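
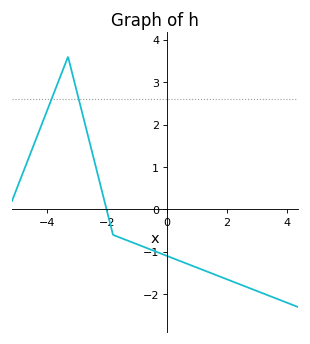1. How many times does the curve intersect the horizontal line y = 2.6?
2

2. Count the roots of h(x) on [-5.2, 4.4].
1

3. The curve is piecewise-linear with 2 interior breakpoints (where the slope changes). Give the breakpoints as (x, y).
(-3.3, 3.6); (-1.8, -0.6)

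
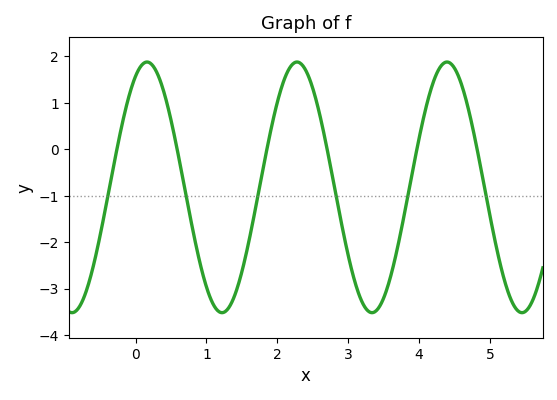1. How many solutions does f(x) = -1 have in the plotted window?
6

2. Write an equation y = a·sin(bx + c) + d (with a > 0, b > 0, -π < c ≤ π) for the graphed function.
y = 2.7sin(3x + 1.1) - 0.82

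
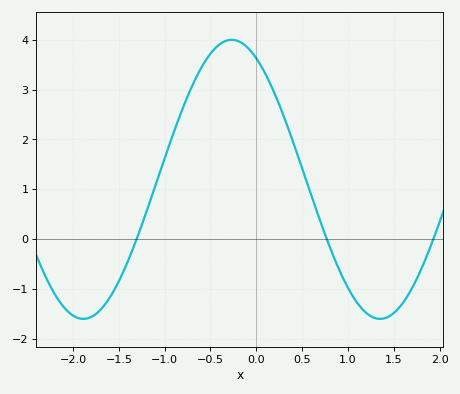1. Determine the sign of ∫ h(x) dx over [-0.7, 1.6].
positive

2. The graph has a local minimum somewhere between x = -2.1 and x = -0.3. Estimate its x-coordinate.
-1.89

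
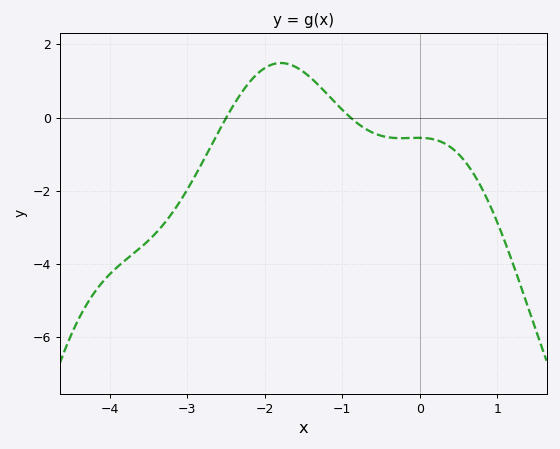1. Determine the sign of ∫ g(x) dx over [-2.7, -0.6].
positive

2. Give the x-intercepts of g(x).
-2.5, -0.9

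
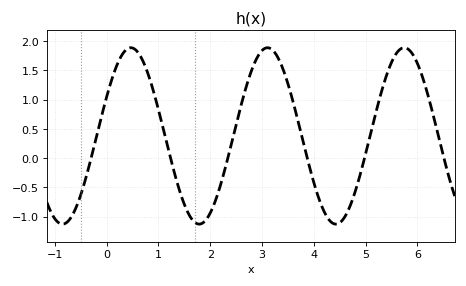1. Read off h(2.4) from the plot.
0.2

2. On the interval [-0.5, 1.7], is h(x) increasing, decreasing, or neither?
neither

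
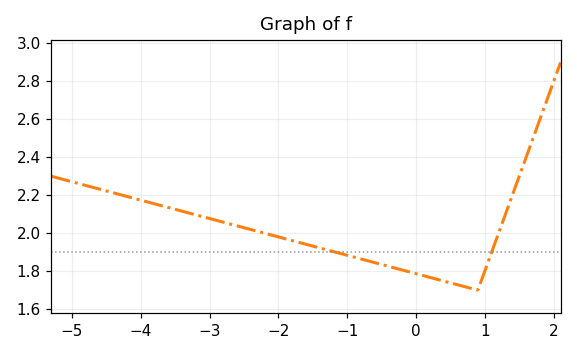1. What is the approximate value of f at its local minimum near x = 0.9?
1.7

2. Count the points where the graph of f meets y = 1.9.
2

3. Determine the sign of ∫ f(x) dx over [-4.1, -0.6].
positive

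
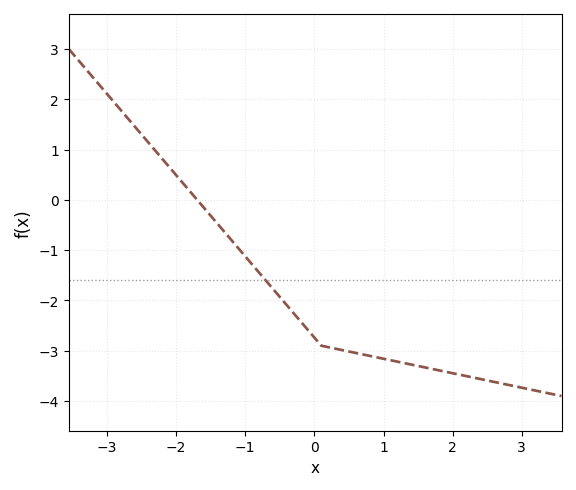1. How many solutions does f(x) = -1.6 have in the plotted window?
1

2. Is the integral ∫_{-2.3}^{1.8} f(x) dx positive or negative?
negative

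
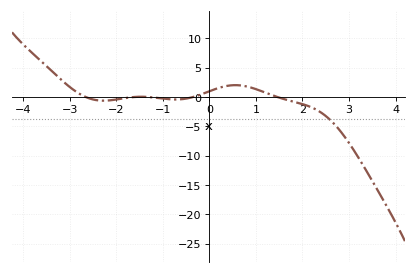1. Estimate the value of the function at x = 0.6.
2.01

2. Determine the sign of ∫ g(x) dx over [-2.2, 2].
positive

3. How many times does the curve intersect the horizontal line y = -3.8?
1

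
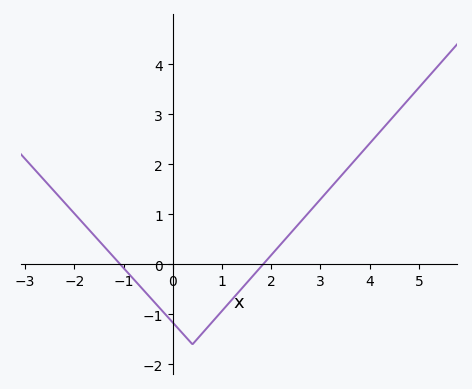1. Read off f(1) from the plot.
-0.9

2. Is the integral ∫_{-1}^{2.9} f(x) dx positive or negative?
negative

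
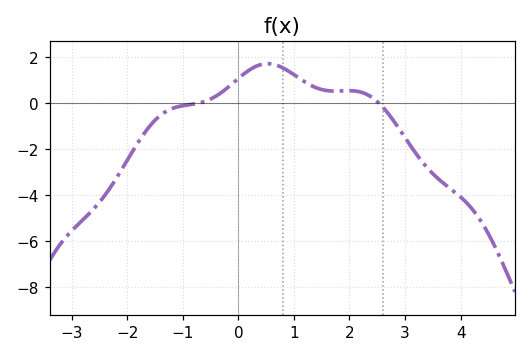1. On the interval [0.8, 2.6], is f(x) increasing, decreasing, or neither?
neither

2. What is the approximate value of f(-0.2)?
0.645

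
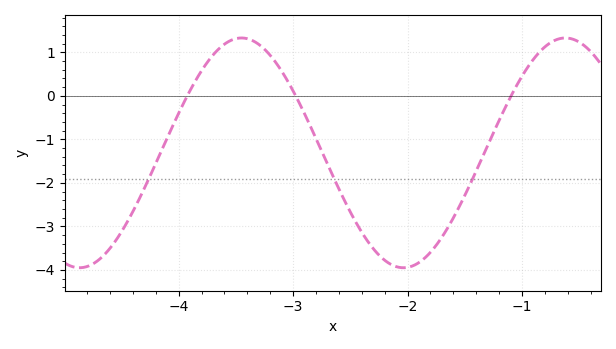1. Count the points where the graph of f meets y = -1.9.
3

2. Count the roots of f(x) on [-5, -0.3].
3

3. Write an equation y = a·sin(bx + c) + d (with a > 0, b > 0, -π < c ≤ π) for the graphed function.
y = 2.64sin(2.2x + 3) - 1.31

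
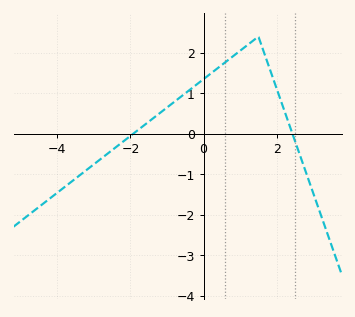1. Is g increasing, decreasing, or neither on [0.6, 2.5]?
neither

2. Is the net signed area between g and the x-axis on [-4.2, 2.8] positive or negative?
positive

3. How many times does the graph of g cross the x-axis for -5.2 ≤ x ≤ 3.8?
2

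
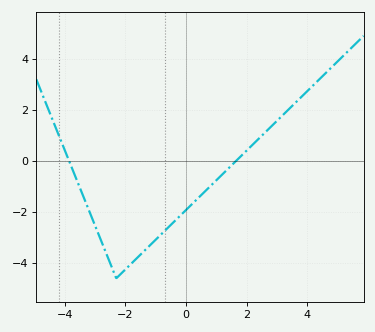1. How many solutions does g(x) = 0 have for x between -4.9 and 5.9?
2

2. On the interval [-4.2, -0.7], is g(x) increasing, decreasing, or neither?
neither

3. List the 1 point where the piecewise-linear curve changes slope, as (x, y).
(-2.3, -4.6)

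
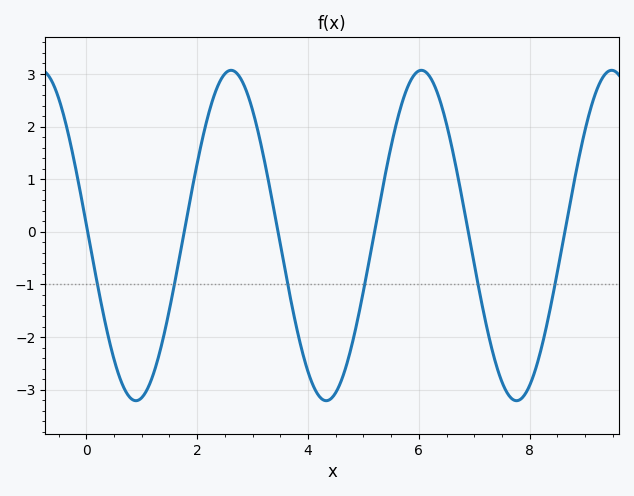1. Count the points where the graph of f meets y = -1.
6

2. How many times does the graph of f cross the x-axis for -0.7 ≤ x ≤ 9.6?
6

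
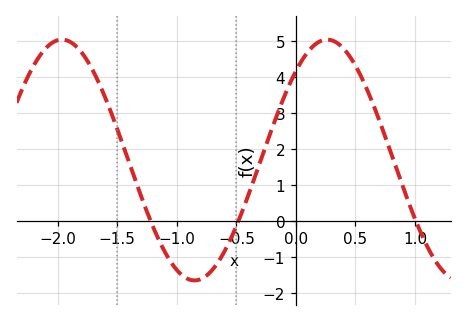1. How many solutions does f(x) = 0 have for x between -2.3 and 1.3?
3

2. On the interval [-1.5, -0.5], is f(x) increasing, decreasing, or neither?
neither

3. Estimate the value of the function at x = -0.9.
-1.63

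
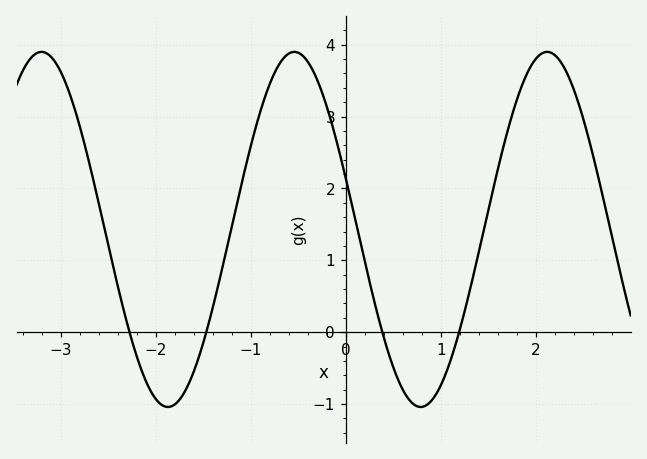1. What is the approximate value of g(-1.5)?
-0.142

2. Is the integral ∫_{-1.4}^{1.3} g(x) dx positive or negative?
positive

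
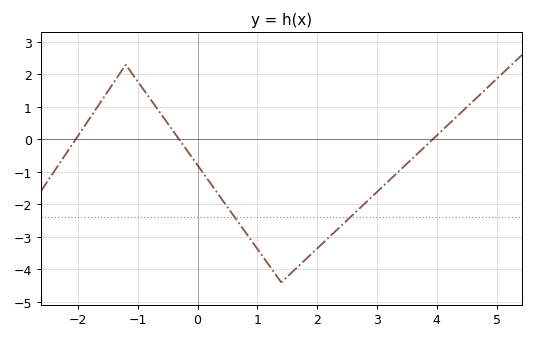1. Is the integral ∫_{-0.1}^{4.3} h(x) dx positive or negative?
negative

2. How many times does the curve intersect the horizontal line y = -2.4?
2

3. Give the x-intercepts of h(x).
-2.04, -0.307, 3.93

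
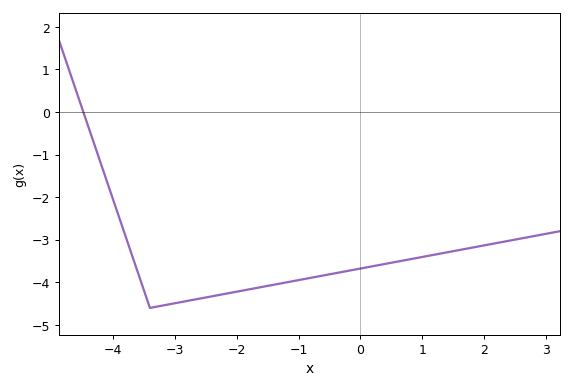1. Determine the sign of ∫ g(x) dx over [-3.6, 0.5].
negative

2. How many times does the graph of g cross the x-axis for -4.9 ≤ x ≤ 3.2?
1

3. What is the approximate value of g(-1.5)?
-4.08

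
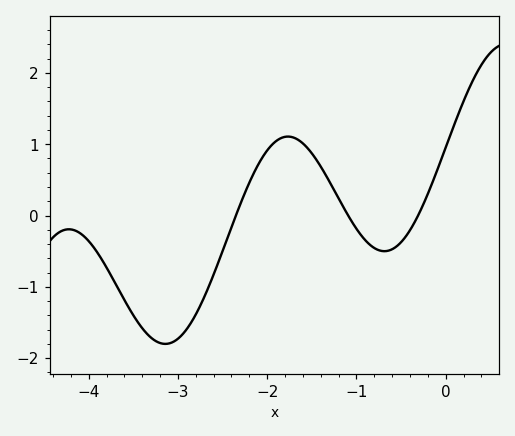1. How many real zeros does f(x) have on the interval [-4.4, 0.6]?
3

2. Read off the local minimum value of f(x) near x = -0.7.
-0.5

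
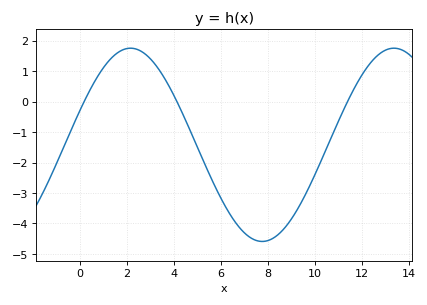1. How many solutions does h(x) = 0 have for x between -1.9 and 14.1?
3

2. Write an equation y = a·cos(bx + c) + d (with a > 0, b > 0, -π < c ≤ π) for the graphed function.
y = 3.17cos(0.56x - 1.2) - 1.42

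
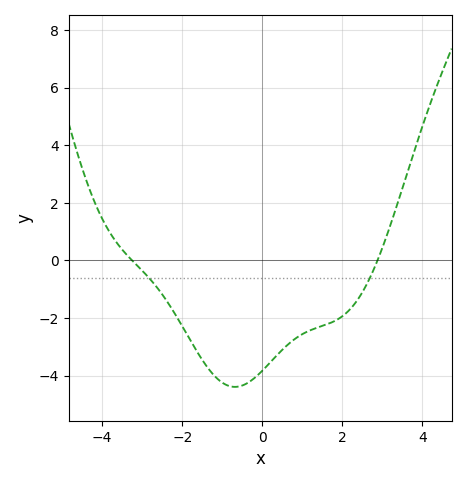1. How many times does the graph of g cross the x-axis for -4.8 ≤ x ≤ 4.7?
2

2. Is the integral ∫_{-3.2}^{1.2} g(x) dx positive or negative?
negative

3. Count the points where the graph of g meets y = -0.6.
2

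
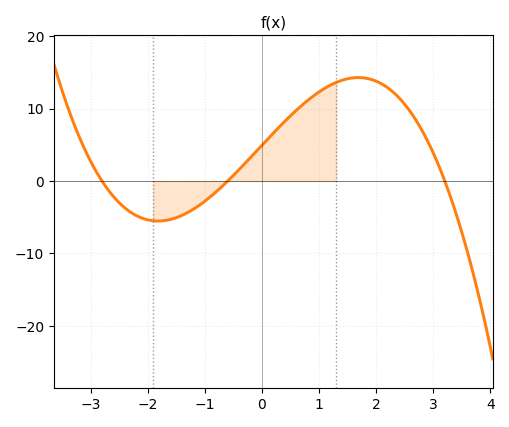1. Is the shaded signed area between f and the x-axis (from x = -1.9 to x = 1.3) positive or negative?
positive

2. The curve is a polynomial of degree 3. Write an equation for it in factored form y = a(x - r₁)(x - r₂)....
y = -0.92(x + 2.8)(x + 0.6)(x - 3.2)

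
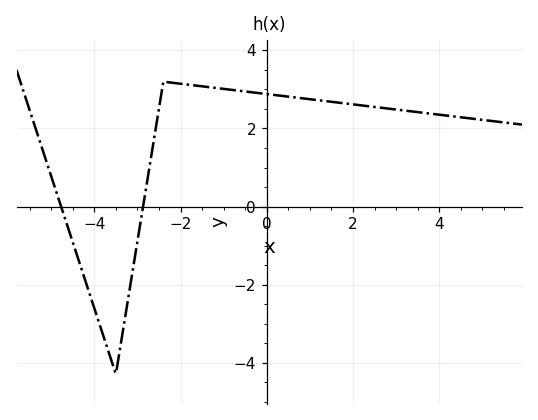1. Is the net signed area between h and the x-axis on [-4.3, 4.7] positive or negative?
positive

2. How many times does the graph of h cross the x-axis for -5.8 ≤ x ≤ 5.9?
2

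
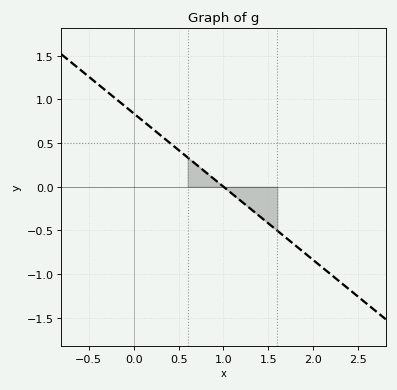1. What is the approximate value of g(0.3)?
0.6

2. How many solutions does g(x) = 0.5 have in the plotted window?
1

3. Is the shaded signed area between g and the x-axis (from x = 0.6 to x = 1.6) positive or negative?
negative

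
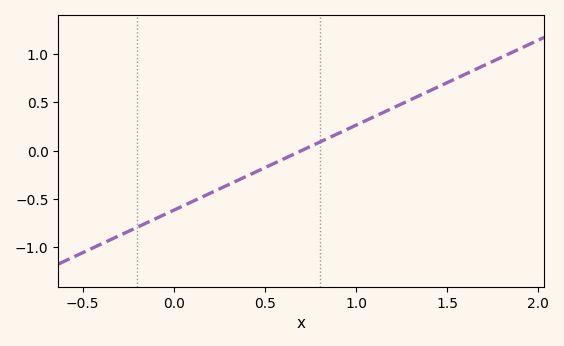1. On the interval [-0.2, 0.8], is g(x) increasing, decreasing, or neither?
increasing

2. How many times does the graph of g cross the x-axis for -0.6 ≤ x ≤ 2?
1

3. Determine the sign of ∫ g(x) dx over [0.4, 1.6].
positive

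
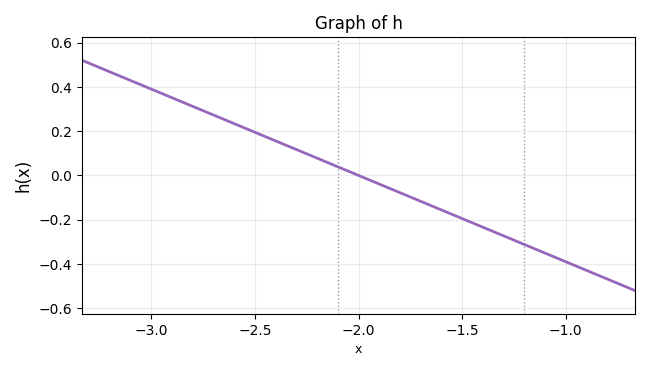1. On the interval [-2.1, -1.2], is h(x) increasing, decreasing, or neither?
decreasing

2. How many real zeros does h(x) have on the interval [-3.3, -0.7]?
1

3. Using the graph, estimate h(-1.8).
-0.078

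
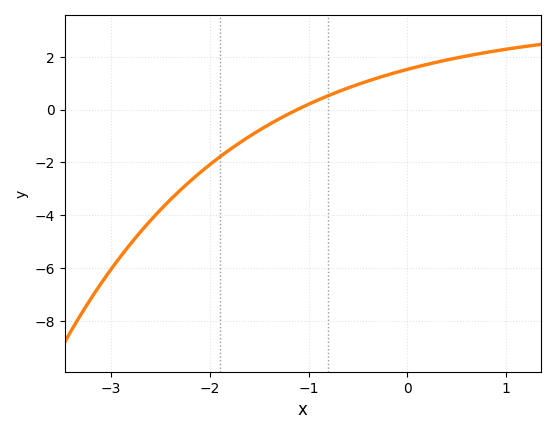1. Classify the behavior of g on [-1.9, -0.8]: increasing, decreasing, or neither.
increasing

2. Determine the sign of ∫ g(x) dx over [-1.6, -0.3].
positive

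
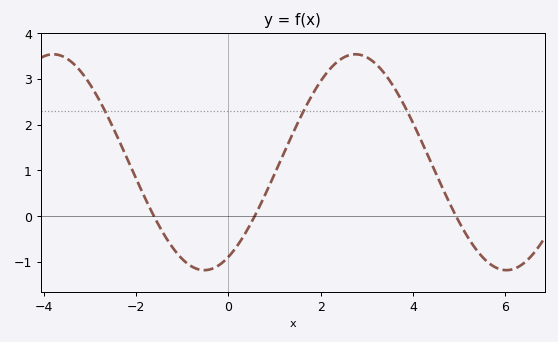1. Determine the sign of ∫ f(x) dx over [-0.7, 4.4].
positive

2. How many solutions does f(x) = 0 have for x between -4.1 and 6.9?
3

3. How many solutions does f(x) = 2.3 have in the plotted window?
3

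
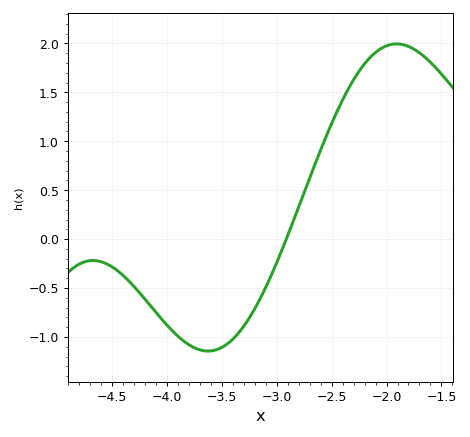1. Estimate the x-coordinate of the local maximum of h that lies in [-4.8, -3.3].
-4.7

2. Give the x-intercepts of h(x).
-2.9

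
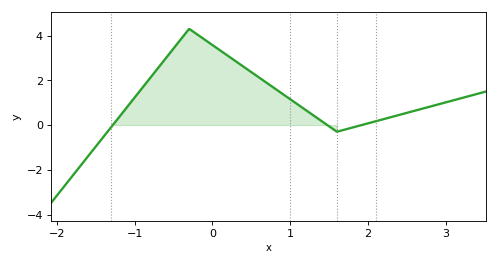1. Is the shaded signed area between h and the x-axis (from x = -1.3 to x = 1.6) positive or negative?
positive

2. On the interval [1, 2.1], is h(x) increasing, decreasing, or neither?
neither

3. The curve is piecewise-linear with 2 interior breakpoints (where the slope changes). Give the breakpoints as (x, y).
(-0.3, 4.3); (1.6, -0.3)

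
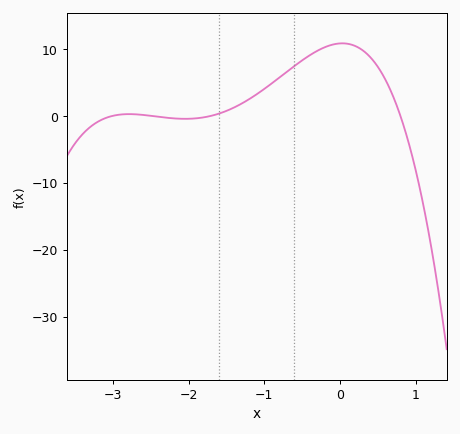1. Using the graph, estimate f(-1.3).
2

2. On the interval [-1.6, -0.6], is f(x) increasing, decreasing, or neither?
increasing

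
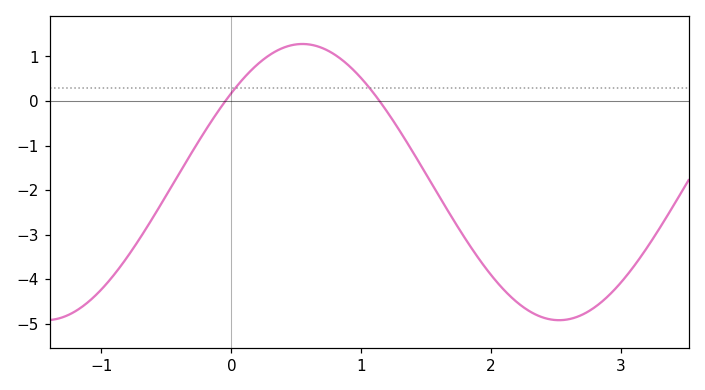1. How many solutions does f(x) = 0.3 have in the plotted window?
2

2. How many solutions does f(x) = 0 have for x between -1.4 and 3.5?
2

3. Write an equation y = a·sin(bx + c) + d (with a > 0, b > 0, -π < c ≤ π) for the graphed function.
y = 3.1sin(1.6x + 0.7) - 1.82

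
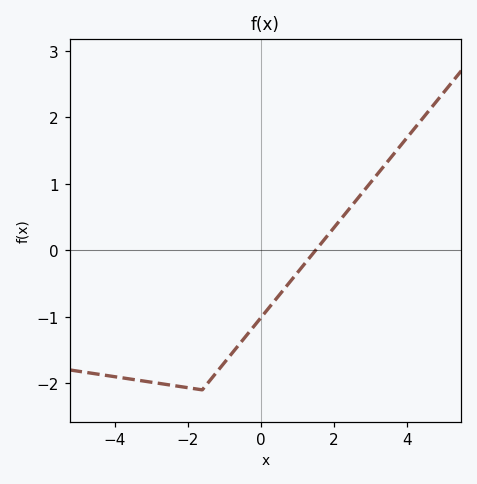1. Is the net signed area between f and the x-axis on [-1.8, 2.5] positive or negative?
negative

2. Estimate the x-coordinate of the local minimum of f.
-1.6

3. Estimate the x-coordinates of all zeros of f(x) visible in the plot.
1.6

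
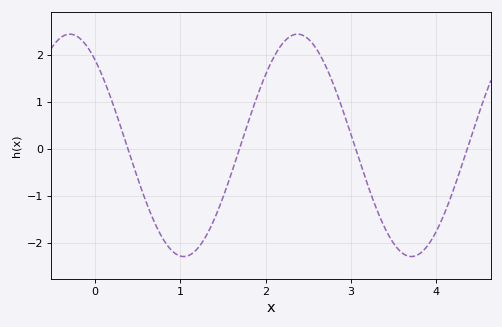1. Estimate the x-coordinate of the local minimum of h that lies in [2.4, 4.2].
3.71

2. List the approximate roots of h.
0.385, 1.69, 3.06, 4.37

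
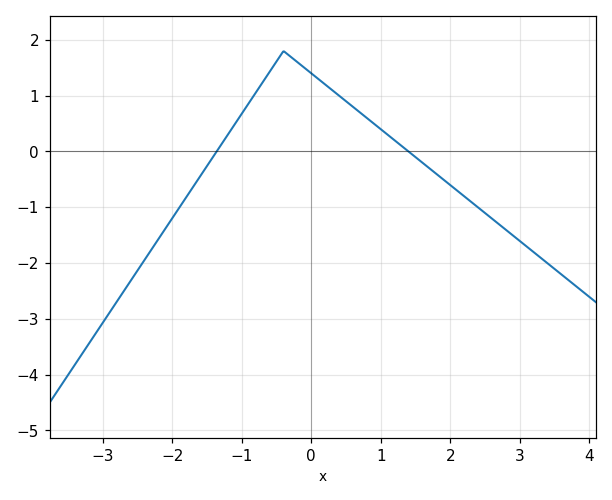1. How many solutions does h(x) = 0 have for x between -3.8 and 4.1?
2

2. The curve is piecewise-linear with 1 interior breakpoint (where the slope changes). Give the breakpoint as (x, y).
(-0.4, 1.8)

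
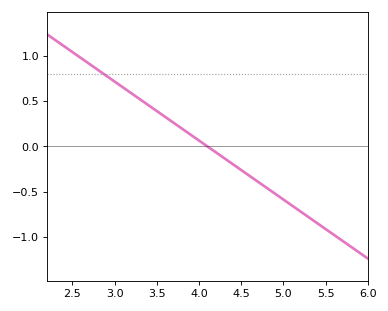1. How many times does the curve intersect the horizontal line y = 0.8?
1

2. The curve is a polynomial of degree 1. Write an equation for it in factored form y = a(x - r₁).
y = -0.65(x - 4.1)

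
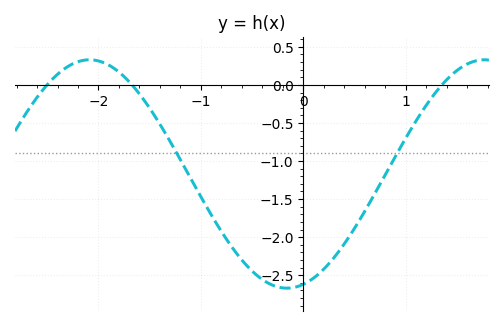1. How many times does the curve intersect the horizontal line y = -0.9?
2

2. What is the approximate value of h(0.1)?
-2.54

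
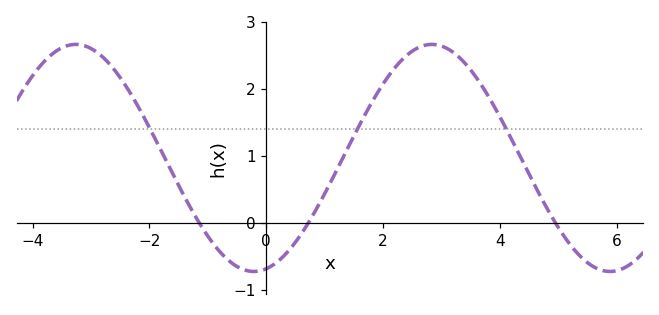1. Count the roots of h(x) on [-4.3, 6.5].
3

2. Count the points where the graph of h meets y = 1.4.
3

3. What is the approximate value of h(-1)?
-0.202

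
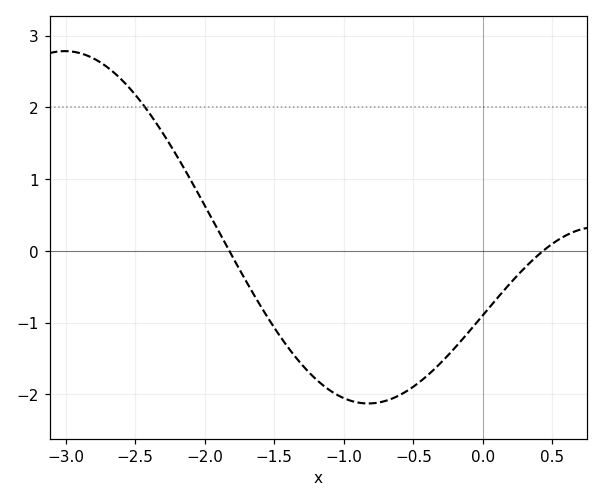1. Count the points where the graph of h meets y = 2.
1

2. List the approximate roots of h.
-1.8, 0.4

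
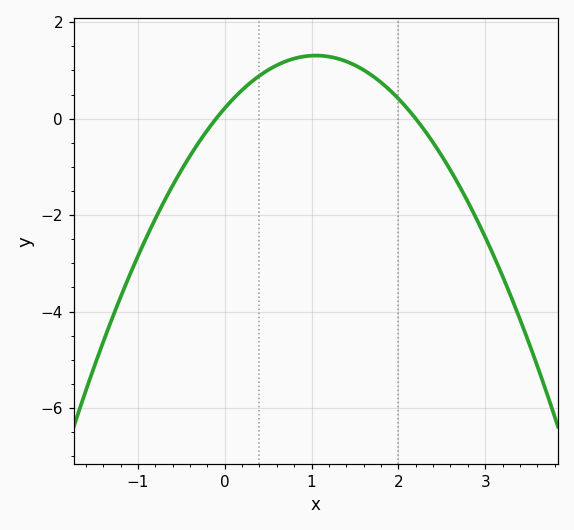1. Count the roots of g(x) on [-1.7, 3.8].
2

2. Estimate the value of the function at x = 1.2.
1.29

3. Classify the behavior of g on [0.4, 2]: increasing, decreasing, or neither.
neither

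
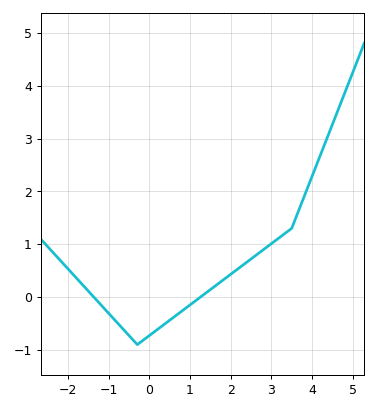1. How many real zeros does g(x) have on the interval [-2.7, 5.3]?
2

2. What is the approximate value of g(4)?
2.28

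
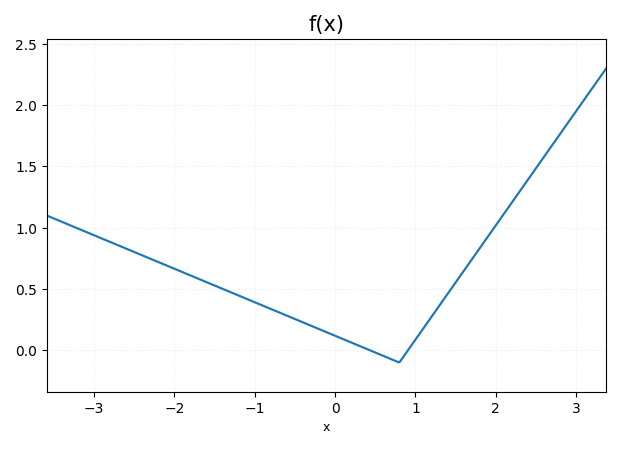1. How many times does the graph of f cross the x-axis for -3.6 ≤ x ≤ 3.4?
2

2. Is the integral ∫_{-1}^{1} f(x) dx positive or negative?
positive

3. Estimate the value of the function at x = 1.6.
0.646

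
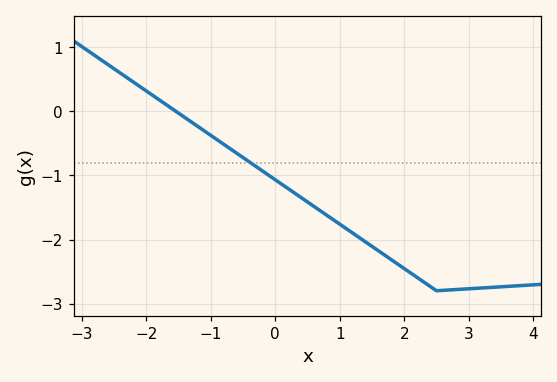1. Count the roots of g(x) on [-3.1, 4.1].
1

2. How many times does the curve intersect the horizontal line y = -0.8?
1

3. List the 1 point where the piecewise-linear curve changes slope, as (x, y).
(2.5, -2.8)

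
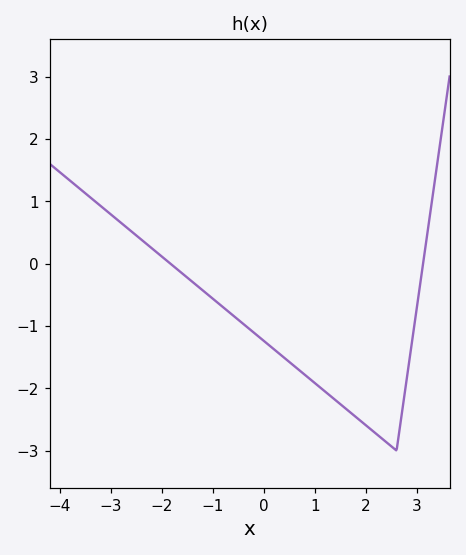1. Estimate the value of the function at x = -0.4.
-0.971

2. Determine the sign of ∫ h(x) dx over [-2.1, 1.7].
negative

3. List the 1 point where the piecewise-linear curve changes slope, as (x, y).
(2.6, -3)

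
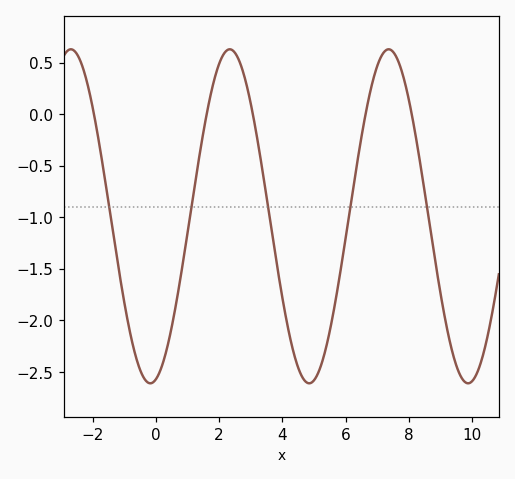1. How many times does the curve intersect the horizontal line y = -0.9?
5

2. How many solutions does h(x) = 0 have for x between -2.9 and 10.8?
5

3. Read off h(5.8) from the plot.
-1.6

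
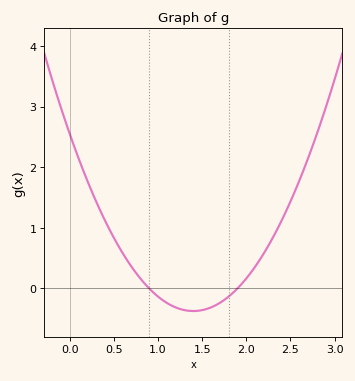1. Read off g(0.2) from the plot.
1.8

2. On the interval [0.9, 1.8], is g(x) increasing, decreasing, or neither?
neither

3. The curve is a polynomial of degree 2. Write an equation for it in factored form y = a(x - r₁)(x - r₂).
y = 1.49(x - 0.9)(x - 1.9)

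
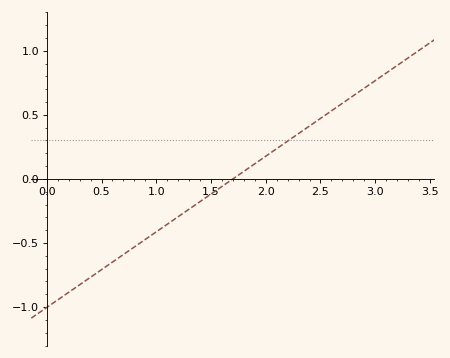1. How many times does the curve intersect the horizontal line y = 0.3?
1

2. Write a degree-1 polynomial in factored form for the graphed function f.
y = 0.59(x - 1.7)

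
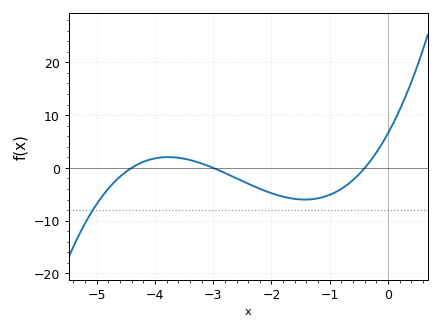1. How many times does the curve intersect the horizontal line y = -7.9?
1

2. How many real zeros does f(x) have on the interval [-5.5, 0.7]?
3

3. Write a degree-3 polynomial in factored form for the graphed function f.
y = 1.25(x + 4.4)(x + 3)(x + 0.4)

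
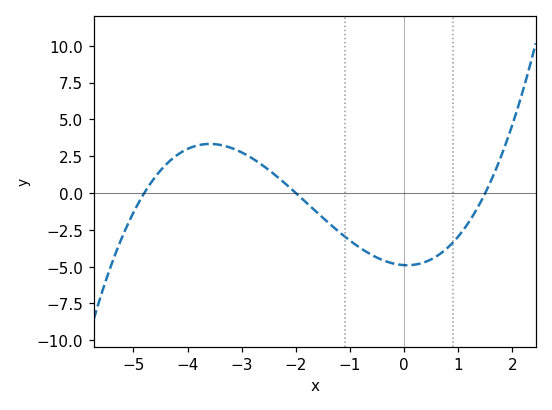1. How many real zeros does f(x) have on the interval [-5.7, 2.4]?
3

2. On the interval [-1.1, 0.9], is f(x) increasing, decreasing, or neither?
neither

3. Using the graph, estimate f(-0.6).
-4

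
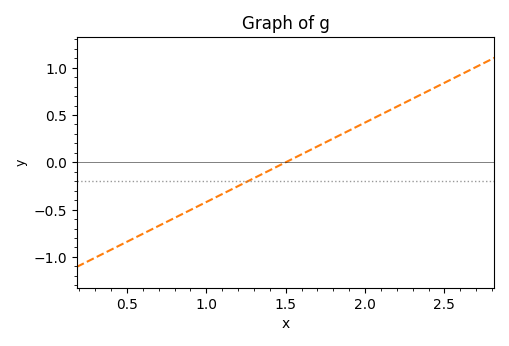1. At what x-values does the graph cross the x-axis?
1.5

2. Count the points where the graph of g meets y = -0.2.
1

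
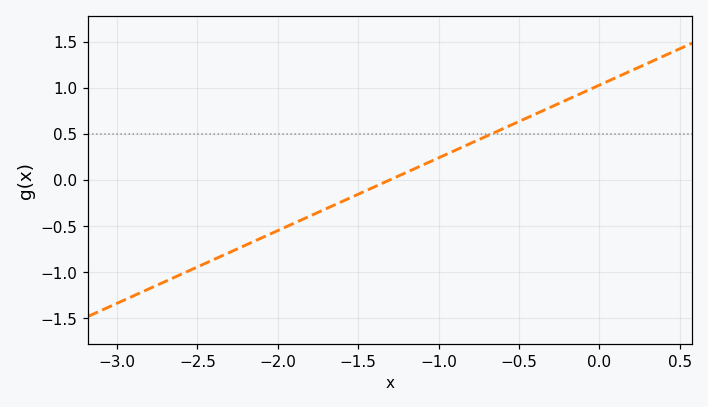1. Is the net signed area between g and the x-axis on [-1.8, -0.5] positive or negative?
positive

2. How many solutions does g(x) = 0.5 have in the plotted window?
1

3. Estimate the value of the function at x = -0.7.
0.474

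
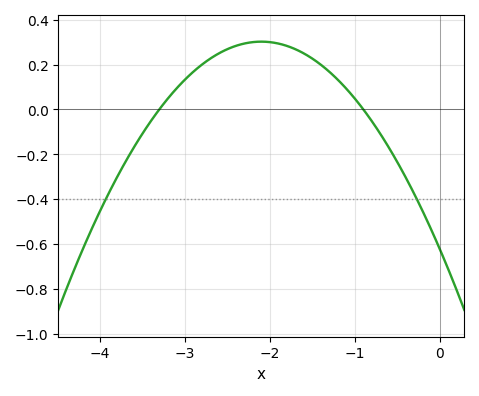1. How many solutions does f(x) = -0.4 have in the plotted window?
2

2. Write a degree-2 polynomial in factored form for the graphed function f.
y = -0.21(x + 3.3)(x + 0.9)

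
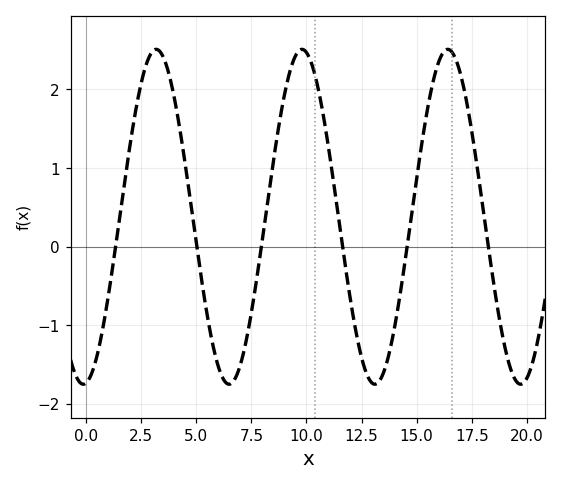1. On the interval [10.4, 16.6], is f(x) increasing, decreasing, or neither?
neither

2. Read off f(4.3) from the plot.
1.42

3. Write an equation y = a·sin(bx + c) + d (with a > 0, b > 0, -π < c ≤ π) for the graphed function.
y = 2.13sin(0.95x - 1.45) + 0.38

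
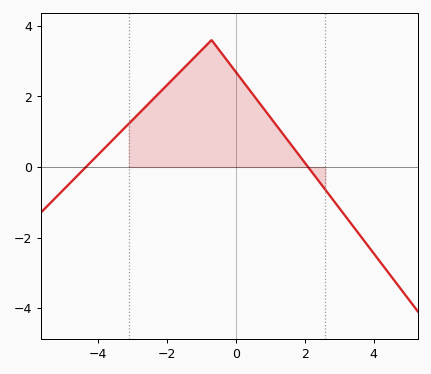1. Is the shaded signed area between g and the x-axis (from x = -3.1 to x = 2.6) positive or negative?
positive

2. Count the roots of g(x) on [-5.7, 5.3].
2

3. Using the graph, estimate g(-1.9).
2.41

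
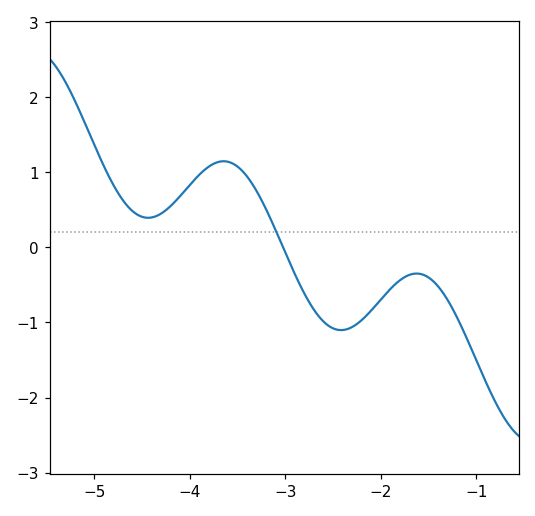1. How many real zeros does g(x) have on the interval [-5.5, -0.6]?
1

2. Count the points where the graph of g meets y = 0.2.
1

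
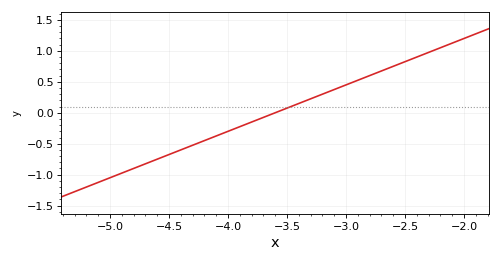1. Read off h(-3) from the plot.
0.45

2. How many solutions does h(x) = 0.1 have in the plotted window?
1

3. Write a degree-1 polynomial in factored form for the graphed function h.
y = 0.75(x + 3.6)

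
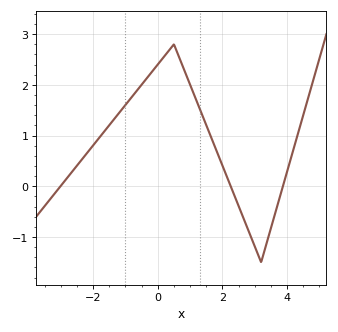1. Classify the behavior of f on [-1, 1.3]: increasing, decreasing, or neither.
neither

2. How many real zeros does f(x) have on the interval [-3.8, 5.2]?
3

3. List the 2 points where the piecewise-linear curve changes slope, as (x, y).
(0.5, 2.8); (3.2, -1.5)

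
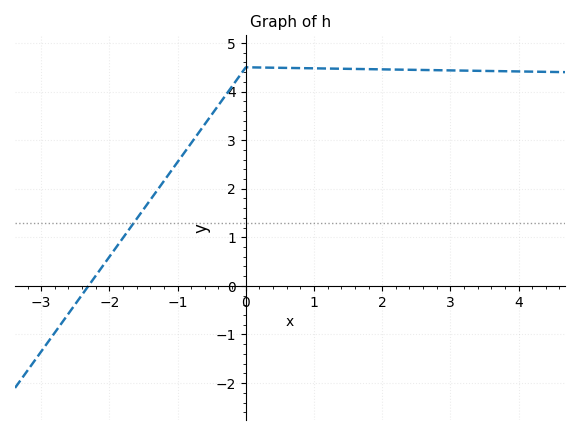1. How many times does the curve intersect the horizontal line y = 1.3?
1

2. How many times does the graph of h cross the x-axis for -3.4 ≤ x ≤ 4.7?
1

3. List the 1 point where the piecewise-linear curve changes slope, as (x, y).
(0, 4.5)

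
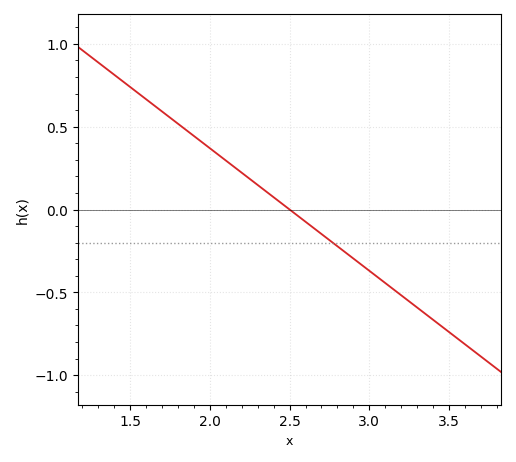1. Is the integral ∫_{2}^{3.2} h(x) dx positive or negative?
negative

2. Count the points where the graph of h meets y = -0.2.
1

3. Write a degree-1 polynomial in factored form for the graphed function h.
y = -0.74(x - 2.5)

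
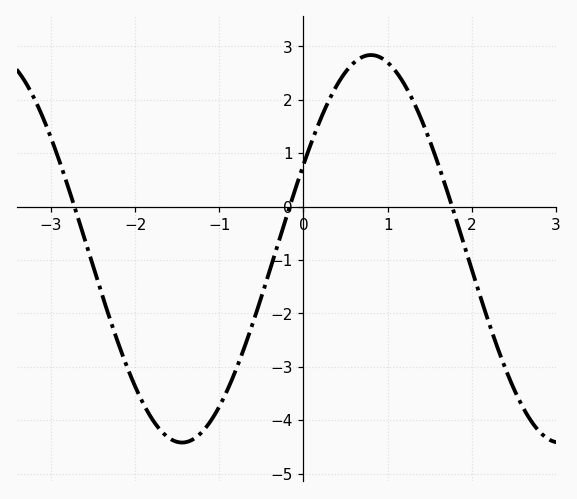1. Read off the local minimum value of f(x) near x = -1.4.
-4.42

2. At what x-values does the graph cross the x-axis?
-2.72, -0.164, 1.77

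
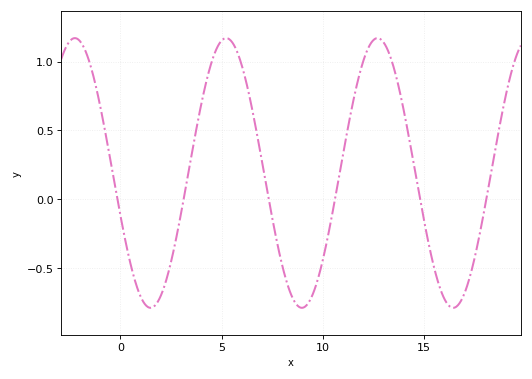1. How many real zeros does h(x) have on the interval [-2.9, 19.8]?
6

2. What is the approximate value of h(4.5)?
1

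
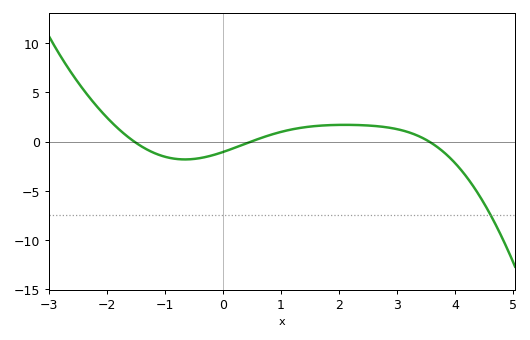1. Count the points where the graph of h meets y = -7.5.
1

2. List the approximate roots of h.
-1.53, 0.487, 3.55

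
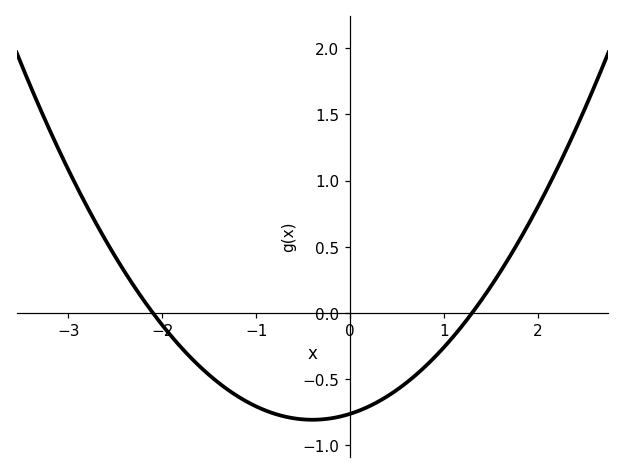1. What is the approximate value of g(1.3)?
0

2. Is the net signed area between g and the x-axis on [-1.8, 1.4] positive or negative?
negative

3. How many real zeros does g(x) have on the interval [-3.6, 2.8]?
2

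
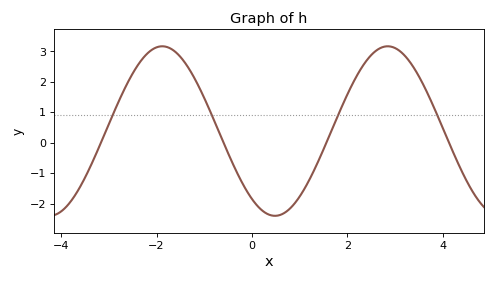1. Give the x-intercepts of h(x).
-3.17, -0.597, 1.56, 4.13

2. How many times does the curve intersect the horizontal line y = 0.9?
4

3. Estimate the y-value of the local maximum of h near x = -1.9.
3.16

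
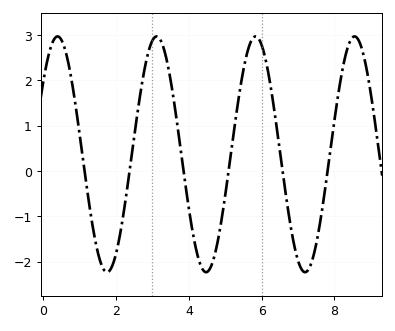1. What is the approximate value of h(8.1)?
1.7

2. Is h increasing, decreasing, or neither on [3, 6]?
neither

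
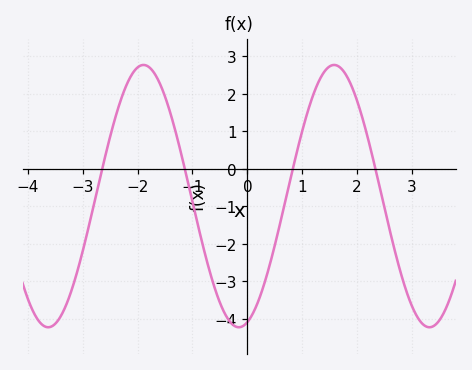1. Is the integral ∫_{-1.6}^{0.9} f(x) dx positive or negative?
negative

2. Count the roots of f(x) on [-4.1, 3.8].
4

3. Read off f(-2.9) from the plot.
-1.6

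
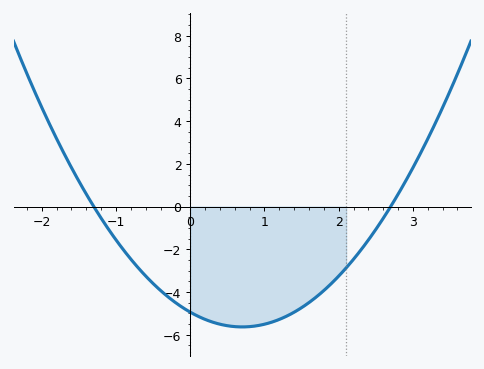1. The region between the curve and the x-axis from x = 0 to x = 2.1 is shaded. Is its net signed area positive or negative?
negative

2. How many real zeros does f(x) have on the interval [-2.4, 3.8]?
2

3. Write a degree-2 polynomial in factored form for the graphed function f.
y = 1.41(x + 1.3)(x - 2.7)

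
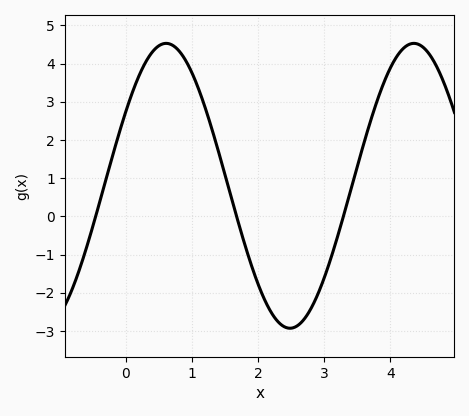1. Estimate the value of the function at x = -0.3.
0.94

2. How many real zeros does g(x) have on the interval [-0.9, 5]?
3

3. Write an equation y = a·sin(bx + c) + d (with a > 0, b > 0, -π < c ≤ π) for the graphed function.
y = 3.73sin(1.68x + 0.542) + 0.8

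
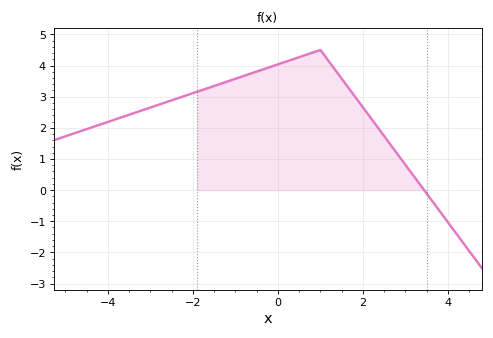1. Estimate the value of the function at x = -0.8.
3.7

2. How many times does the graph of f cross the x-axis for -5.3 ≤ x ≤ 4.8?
1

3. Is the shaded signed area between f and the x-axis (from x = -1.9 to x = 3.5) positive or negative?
positive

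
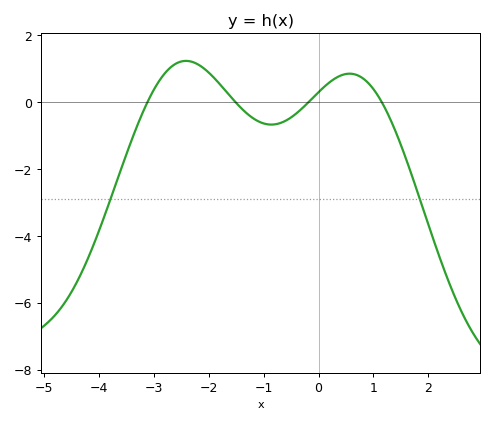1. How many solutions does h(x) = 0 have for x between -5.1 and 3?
4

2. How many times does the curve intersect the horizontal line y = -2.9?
2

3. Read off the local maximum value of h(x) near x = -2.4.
1.24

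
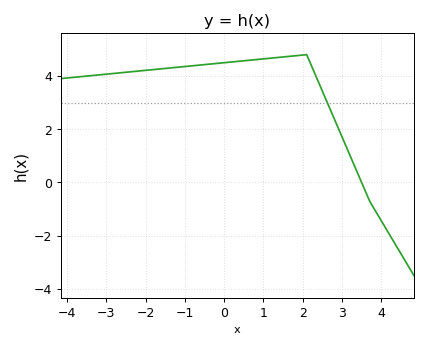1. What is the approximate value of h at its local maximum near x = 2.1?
4.8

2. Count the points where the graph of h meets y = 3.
1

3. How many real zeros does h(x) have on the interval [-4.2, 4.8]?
1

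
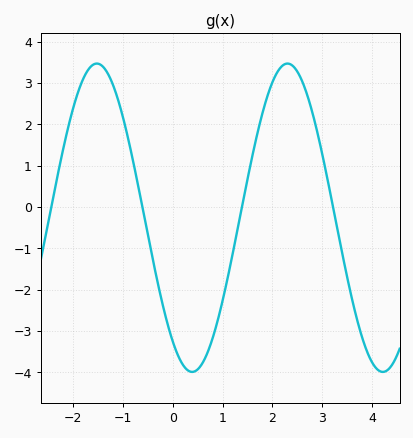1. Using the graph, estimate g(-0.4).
-1.3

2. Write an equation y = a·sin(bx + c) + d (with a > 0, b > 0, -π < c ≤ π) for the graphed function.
y = 3.73sin(1.6x - 2.2) - 0.26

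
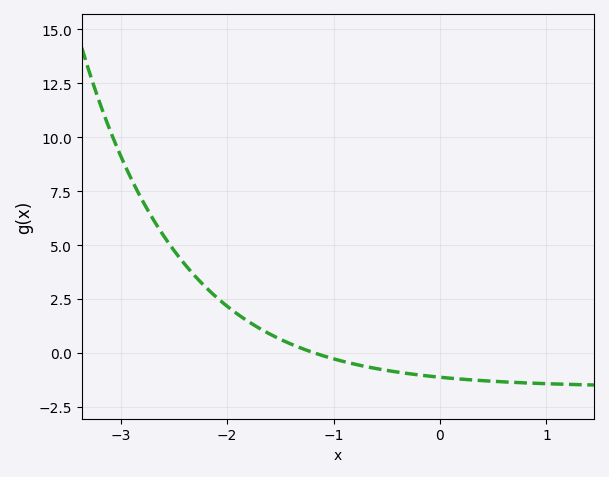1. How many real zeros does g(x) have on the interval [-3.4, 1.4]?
1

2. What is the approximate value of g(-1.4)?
0.4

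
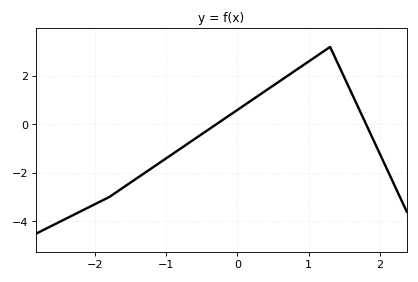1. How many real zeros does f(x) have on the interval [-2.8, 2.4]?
2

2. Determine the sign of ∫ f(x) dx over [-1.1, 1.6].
positive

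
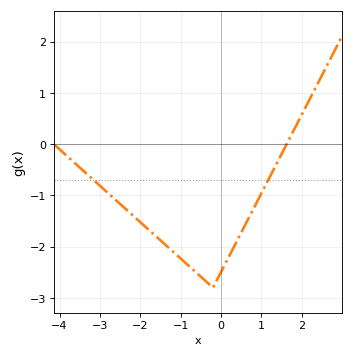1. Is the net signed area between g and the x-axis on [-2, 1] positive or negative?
negative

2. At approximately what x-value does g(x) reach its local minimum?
-0.2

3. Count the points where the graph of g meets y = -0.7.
2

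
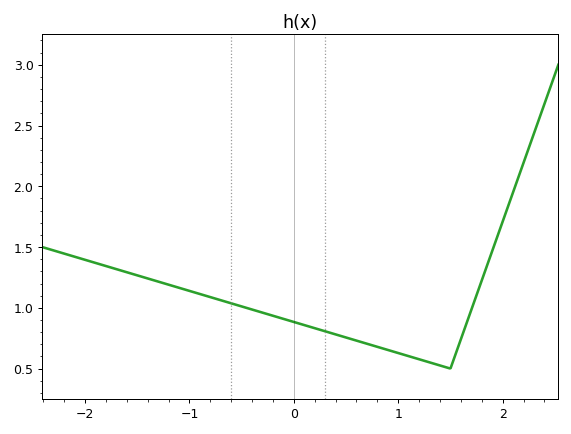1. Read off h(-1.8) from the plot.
1.35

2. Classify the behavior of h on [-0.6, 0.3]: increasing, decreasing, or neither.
decreasing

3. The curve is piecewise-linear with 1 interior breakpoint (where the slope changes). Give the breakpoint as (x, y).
(1.5, 0.5)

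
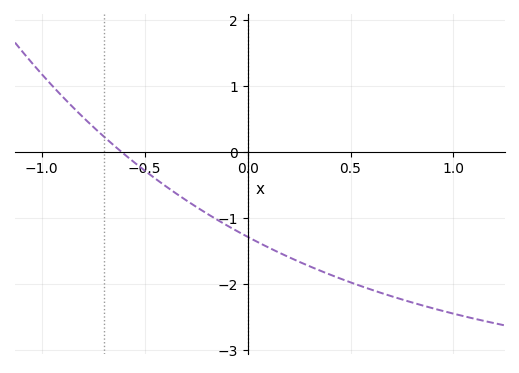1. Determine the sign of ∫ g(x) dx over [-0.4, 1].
negative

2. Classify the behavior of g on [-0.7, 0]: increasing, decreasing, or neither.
decreasing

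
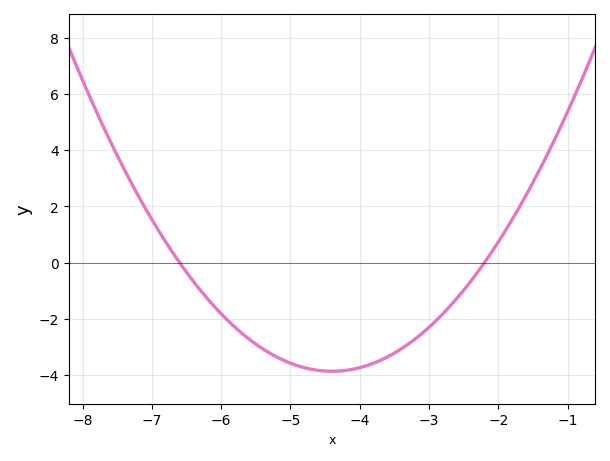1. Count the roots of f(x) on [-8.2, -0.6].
2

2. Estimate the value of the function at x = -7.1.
2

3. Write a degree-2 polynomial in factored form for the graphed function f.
y = 0.8(x + 6.6)(x + 2.2)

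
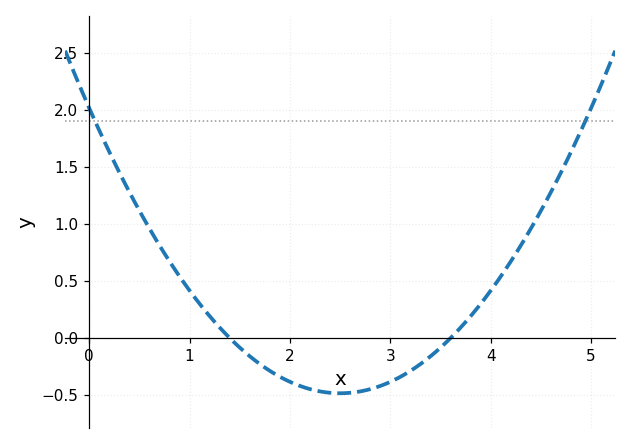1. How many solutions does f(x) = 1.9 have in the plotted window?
2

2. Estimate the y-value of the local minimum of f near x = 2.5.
-0.5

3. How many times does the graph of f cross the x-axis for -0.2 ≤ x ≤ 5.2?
2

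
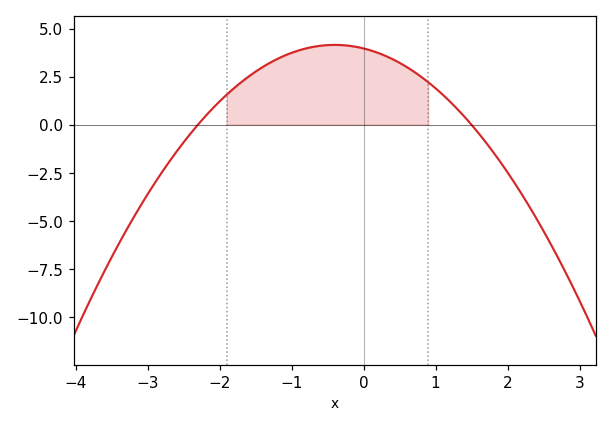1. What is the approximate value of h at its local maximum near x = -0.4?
4.15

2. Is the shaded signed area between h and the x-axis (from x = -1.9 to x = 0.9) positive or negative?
positive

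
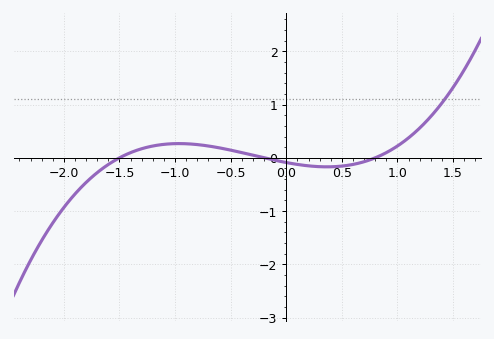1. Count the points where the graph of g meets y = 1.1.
1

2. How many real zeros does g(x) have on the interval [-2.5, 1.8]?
3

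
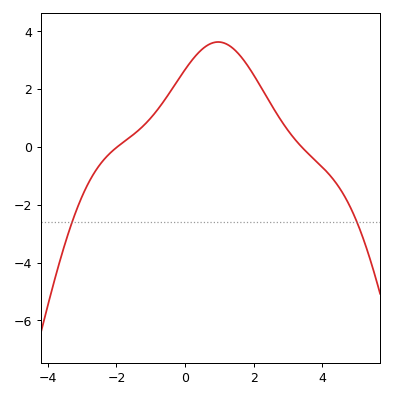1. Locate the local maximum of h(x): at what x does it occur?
1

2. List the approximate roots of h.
-2, 3.4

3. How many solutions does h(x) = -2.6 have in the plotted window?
2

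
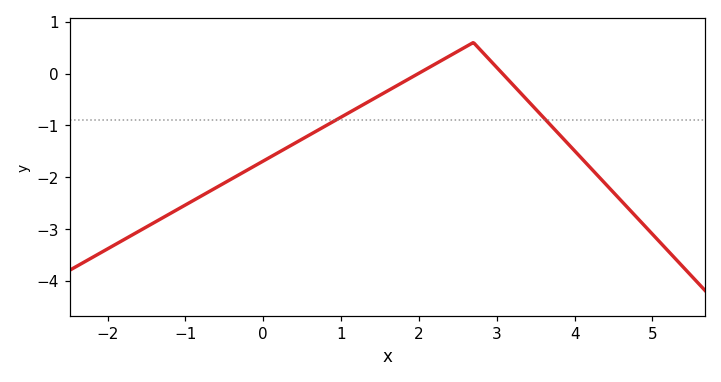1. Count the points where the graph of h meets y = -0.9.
2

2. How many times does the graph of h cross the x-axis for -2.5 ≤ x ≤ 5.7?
2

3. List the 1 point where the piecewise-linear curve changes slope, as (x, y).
(2.7, 0.6)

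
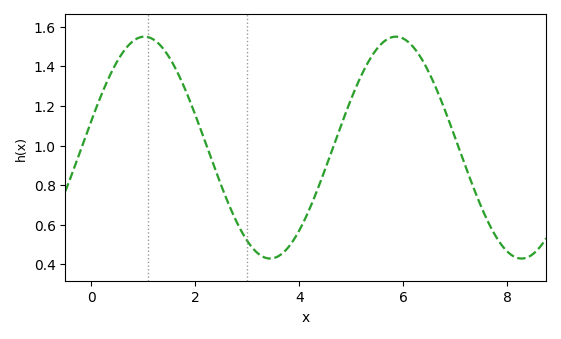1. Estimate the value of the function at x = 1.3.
1.51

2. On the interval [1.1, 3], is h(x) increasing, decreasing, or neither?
decreasing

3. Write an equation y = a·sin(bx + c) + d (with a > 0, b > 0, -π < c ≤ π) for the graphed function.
y = 0.56sin(1.3x + 0.242) + 0.99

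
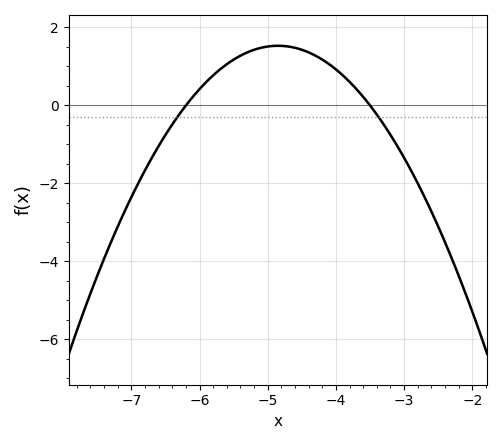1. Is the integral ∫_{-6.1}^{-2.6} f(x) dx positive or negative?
positive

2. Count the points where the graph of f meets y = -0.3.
2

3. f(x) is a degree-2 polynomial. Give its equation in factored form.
y = -0.84(x + 6.2)(x + 3.5)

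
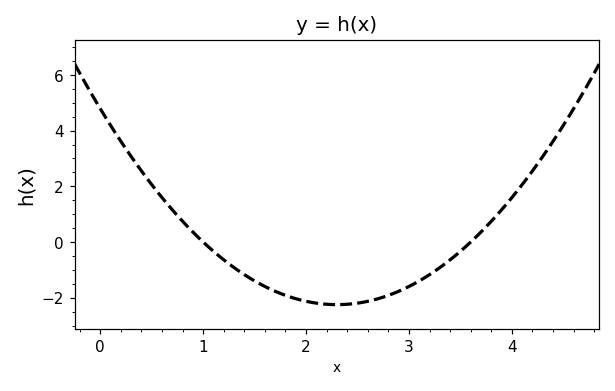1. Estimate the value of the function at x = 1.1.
-0.332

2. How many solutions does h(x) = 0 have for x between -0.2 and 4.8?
2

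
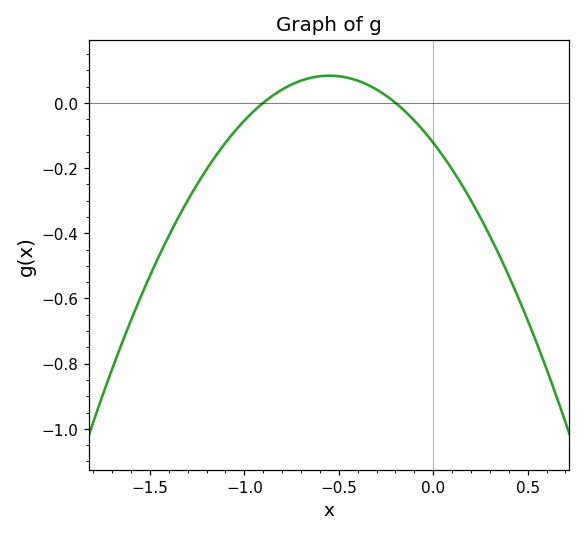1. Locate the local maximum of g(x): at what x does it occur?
-0.55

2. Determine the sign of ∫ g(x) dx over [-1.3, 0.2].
negative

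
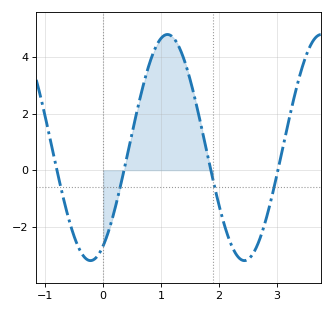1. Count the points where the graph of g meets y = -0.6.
4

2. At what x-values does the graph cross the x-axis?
-0.801, 0.359, 1.86, 3.02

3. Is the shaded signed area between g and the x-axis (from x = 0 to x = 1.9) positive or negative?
positive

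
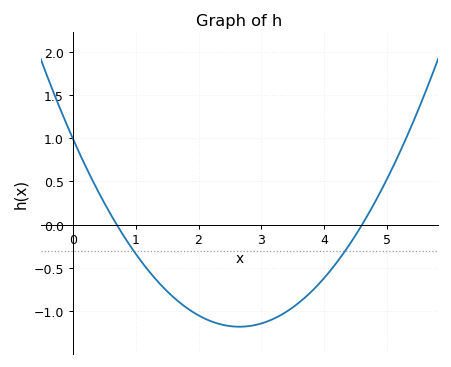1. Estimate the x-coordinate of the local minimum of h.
2.65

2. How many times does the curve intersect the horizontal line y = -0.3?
2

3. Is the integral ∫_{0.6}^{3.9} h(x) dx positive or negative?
negative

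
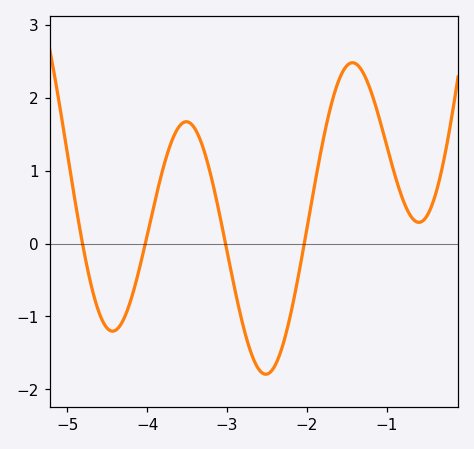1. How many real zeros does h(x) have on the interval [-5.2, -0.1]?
4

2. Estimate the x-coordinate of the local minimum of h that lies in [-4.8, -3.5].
-4.43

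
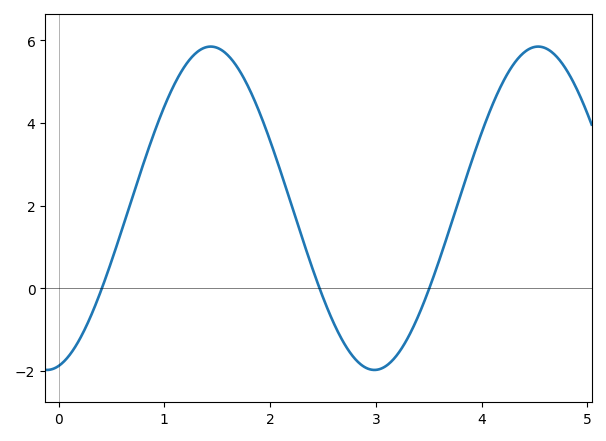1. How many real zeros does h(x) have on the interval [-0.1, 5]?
3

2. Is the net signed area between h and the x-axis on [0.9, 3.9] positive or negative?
positive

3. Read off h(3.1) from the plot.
-1.8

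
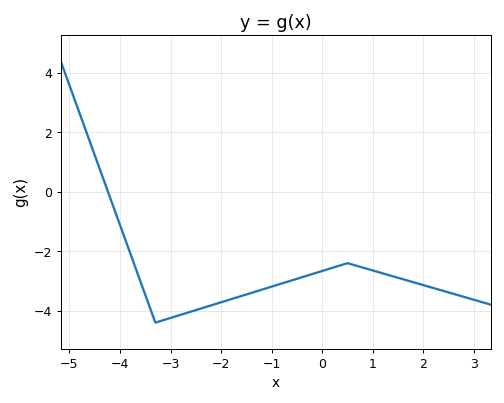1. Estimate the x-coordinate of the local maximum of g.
0.4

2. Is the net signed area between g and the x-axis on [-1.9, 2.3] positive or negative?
negative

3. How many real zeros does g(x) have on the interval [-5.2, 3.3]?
1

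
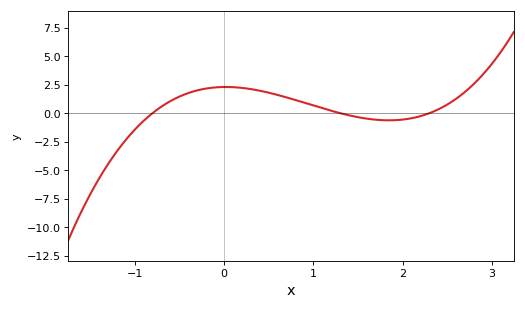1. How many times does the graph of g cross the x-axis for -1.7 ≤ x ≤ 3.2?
3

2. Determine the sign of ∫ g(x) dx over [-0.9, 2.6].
positive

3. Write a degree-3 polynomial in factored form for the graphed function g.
y = 0.96(x + 0.8)(x - 1.3)(x - 2.3)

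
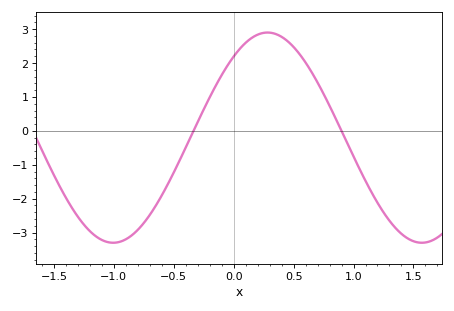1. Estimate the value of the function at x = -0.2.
0.989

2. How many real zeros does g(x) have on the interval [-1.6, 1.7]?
2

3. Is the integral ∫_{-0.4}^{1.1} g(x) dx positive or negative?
positive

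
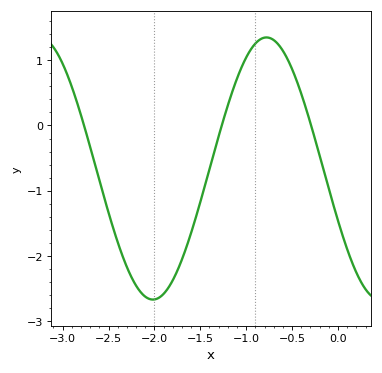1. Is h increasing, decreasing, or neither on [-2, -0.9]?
increasing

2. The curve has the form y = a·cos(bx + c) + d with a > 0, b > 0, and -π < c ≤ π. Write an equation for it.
y = 2.01cos(2.5x + 2) - 0.66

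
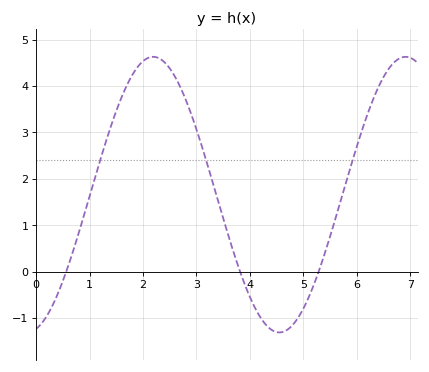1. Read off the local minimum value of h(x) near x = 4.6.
-1.3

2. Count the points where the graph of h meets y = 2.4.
3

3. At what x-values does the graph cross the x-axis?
0.6, 3.8, 5.3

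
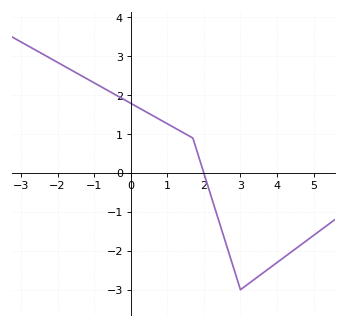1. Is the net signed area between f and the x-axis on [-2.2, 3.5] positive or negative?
positive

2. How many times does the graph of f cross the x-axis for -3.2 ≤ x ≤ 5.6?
1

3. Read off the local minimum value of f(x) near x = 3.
-3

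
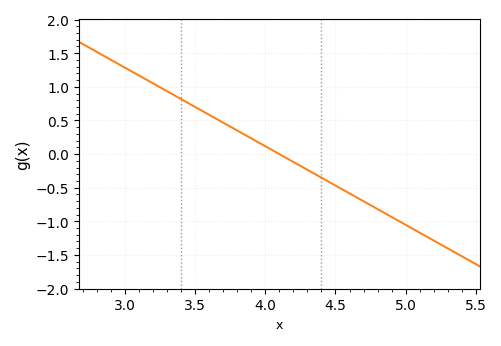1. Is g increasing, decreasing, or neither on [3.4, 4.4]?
decreasing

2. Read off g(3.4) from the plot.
0.819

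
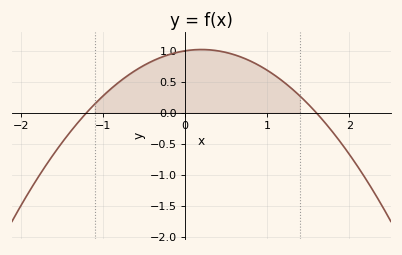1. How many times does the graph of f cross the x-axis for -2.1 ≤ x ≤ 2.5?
2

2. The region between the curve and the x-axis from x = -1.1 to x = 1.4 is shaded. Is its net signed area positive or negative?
positive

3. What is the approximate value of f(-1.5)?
-0.5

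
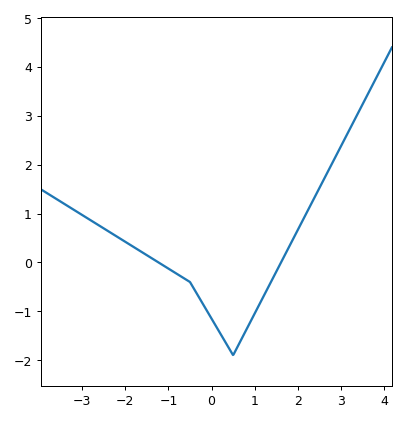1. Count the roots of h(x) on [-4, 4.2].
2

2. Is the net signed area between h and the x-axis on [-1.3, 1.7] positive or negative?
negative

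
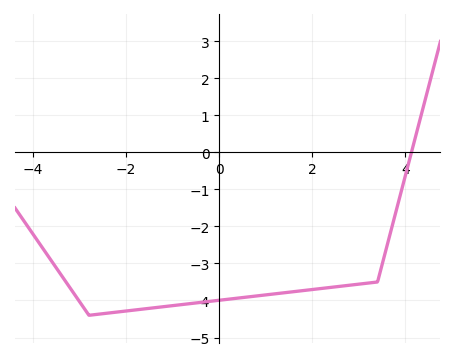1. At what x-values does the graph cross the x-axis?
4.13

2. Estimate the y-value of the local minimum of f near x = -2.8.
-4.4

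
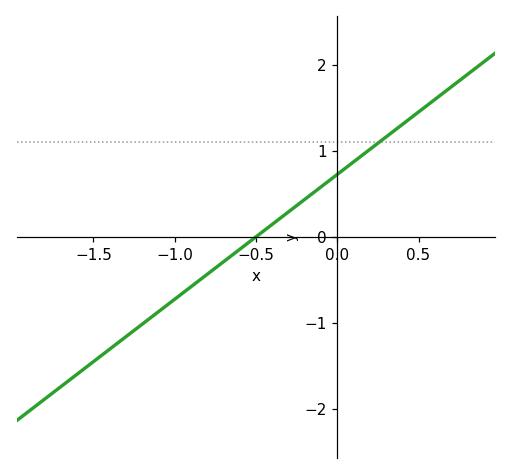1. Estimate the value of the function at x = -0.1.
0.58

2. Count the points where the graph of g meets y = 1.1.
1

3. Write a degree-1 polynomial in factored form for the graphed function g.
y = 1.45(x + 0.5)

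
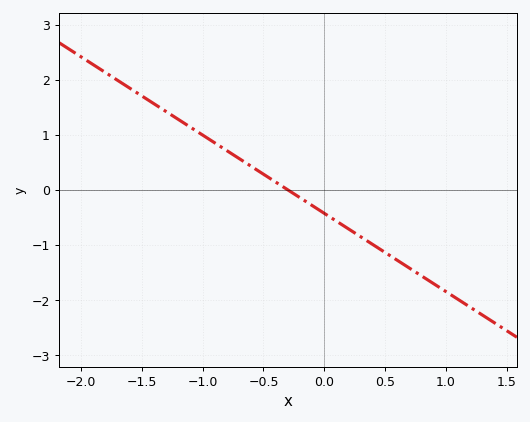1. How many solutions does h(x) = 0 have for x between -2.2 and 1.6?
1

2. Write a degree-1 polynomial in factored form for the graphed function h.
y = -1.42(x + 0.3)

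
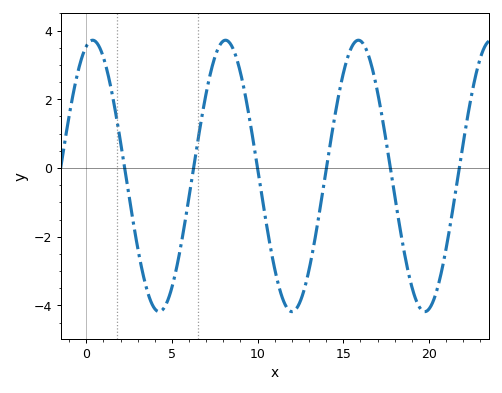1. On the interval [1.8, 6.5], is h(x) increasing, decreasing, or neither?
neither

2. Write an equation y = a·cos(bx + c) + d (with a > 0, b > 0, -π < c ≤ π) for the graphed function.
y = 3.95cos(0.81x - 0.3) - 0.23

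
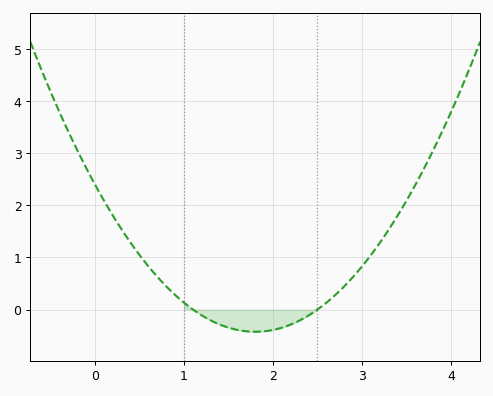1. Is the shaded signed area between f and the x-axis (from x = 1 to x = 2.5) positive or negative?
negative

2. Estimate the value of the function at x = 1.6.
-0.4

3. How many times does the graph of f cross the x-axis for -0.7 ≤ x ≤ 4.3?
2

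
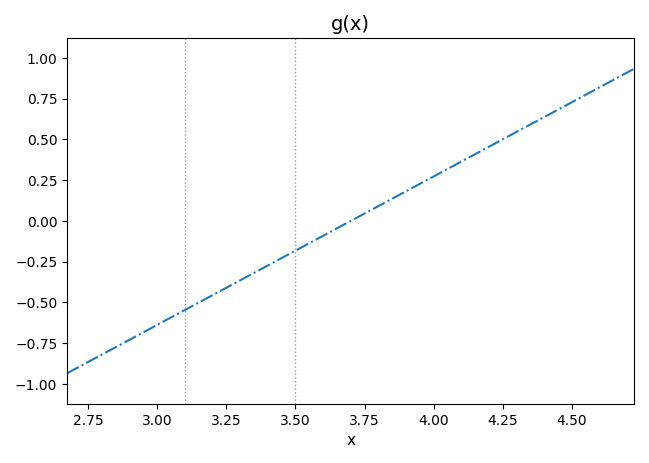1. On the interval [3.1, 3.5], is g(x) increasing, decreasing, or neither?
increasing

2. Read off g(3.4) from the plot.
-0.25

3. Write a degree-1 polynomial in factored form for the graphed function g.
y = 0.91(x - 3.7)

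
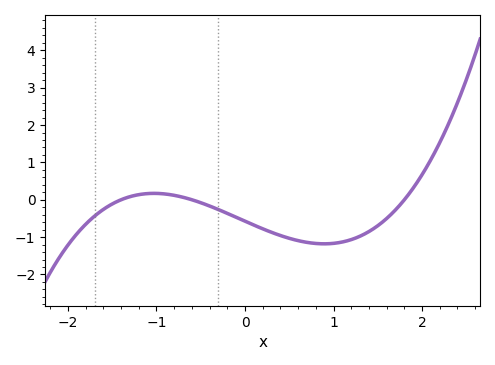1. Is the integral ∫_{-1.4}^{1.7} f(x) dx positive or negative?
negative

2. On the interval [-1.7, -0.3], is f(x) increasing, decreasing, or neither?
neither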